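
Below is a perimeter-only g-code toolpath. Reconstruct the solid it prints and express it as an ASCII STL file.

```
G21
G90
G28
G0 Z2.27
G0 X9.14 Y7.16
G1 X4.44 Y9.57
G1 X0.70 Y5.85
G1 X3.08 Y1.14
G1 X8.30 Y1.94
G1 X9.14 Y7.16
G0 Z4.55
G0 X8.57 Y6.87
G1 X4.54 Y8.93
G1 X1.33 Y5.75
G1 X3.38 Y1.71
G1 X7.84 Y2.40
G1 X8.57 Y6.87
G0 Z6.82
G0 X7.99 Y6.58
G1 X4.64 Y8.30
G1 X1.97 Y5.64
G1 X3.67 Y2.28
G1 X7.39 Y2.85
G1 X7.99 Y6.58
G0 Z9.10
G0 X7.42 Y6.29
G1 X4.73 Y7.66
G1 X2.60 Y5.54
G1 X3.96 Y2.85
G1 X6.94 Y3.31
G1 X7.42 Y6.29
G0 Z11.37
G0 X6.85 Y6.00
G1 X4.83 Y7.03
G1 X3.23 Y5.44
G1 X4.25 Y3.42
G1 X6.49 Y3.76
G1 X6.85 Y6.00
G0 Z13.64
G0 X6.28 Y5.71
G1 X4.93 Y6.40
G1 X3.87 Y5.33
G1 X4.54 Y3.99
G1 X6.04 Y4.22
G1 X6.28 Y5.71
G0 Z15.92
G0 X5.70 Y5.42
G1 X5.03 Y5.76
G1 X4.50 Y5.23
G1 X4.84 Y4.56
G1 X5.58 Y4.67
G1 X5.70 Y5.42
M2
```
solid part
  facet normal 0.0000 0.0000 -1.0000
    outer loop
      vertex 0.07 5.95 0.00
      vertex 4.34 10.20 0.00
      vertex 9.71 7.45 0.00
    endloop
  endfacet
  facet normal 0.0000 0.0000 -1.0000
    outer loop
      vertex 2.79 0.57 0.00
      vertex 0.07 5.95 0.00
      vertex 9.71 7.45 0.00
    endloop
  endfacet
  facet normal 0.0000 0.0000 -1.0000
    outer loop
      vertex 8.75 1.49 0.00
      vertex 2.79 0.57 0.00
      vertex 9.71 7.45 0.00
    endloop
  endfacet
  facet normal 0.4444 0.8678 0.2226
    outer loop
      vertex 9.71 7.45 0.00
      vertex 4.34 10.20 0.00
      vertex 5.13 5.13 18.19
    endloop
  endfacet
  facet normal -0.6878 0.6910 0.2225
    outer loop
      vertex 4.34 10.20 0.00
      vertex 0.07 5.95 0.00
      vertex 5.13 5.13 18.19
    endloop
  endfacet
  facet normal -0.8701 -0.4399 0.2222
    outer loop
      vertex 0.07 5.95 0.00
      vertex 2.79 0.57 0.00
      vertex 5.13 5.13 18.19
    endloop
  endfacet
  facet normal 0.1487 -0.9635 0.2224
    outer loop
      vertex 2.79 0.57 0.00
      vertex 8.75 1.49 0.00
      vertex 5.13 5.13 18.19
    endloop
  endfacet
  facet normal 0.9625 -0.1550 0.2226
    outer loop
      vertex 8.75 1.49 0.00
      vertex 9.71 7.45 0.00
      vertex 5.13 5.13 18.19
    endloop
  endfacet
endsolid part

The G0 Z moves step by Δz≈2.27 mm. The G1 loops shrink linearly with z, so the solid tapers from its base footprint up to z≈18.2. Closing with a flat bottom cap and the tapered top and triangulating gives 8 facets — a regular 5-sided pyramid, base circumscribed radius ≈ 5.13 mm, apex at z ≈ 18.2 mm.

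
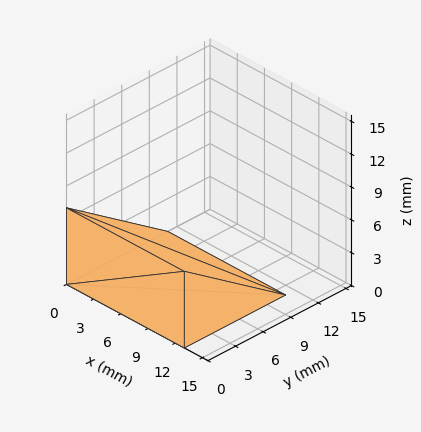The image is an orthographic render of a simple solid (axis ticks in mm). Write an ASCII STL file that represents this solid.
Reading the render: the shape is a wedge (ramp): 13 × 11 mm base, rising to 7 mm along the y=0 edge and sloping linearly to z=0 at y=11 (dimensions read to the nearest mm from the axis ticks). For the STL, each face is triangulated and given an outward normal.

solid part
  facet normal 0.0000 0.0000 -1.0000
    outer loop
      vertex 13.000 11.000 0.000
      vertex 13.000 0.000 0.000
      vertex 0.000 0.000 0.000
    endloop
  endfacet
  facet normal 0.0000 0.0000 -1.0000
    outer loop
      vertex 0.000 11.000 0.000
      vertex 13.000 11.000 0.000
      vertex 0.000 0.000 0.000
    endloop
  endfacet
  facet normal 0.0000 -1.0000 0.0000
    outer loop
      vertex 0.000 0.000 0.000
      vertex 13.000 0.000 0.000
      vertex 13.000 0.000 7.000
    endloop
  endfacet
  facet normal 0.0000 -1.0000 0.0000
    outer loop
      vertex 0.000 0.000 0.000
      vertex 13.000 0.000 7.000
      vertex 0.000 0.000 7.000
    endloop
  endfacet
  facet normal 0.0000 0.5369 0.8437
    outer loop
      vertex 0.000 0.000 7.000
      vertex 13.000 0.000 7.000
      vertex 13.000 11.000 0.000
    endloop
  endfacet
  facet normal 0.0000 0.5369 0.8437
    outer loop
      vertex 0.000 0.000 7.000
      vertex 13.000 11.000 0.000
      vertex 0.000 11.000 0.000
    endloop
  endfacet
  facet normal -1.0000 0.0000 0.0000
    outer loop
      vertex 0.000 0.000 7.000
      vertex 0.000 11.000 0.000
      vertex 0.000 0.000 0.000
    endloop
  endfacet
  facet normal 1.0000 0.0000 0.0000
    outer loop
      vertex 13.000 0.000 0.000
      vertex 13.000 11.000 0.000
      vertex 13.000 0.000 7.000
    endloop
  endfacet
endsolid part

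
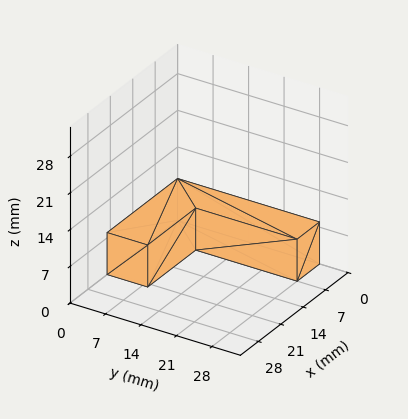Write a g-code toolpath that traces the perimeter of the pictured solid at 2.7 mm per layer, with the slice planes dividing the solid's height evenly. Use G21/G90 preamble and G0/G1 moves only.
Reading the render: the shape is an L-shaped prism: outer 22 × 28 mm, arm thicknesses ≈ 8 mm (horizontal) and 7 mm (vertical), extruded 8 mm in z (dimensions read to the nearest mm from the axis ticks). For the g-code, the solid's height is divided into equal slices at the stated Δz and each level perimeter traced with G1 moves after a G0 lift.

; perimeter-only toolpath
G21 ; units = mm
G90 ; absolute positioning
G28 ; home
; layer 1
G0 Z2.7
G0 X0.0 Y0.0
G1 X22.0 Y0.0
G1 X22.0 Y8.0
G1 X7.0 Y8.0
G1 X7.0 Y28.0
G1 X0.0 Y28.0
G1 X0.0 Y0.0
; layer 2
G0 Z5.3
G0 X0.0 Y0.0
G1 X22.0 Y0.0
G1 X22.0 Y8.0
G1 X7.0 Y8.0
G1 X7.0 Y28.0
G1 X0.0 Y28.0
G1 X0.0 Y0.0
; layer 3
G0 Z8.0
G0 X0.0 Y0.0
G1 X22.0 Y0.0
G1 X22.0 Y8.0
G1 X7.0 Y8.0
G1 X7.0 Y28.0
G1 X0.0 Y28.0
G1 X0.0 Y0.0
M2 ; end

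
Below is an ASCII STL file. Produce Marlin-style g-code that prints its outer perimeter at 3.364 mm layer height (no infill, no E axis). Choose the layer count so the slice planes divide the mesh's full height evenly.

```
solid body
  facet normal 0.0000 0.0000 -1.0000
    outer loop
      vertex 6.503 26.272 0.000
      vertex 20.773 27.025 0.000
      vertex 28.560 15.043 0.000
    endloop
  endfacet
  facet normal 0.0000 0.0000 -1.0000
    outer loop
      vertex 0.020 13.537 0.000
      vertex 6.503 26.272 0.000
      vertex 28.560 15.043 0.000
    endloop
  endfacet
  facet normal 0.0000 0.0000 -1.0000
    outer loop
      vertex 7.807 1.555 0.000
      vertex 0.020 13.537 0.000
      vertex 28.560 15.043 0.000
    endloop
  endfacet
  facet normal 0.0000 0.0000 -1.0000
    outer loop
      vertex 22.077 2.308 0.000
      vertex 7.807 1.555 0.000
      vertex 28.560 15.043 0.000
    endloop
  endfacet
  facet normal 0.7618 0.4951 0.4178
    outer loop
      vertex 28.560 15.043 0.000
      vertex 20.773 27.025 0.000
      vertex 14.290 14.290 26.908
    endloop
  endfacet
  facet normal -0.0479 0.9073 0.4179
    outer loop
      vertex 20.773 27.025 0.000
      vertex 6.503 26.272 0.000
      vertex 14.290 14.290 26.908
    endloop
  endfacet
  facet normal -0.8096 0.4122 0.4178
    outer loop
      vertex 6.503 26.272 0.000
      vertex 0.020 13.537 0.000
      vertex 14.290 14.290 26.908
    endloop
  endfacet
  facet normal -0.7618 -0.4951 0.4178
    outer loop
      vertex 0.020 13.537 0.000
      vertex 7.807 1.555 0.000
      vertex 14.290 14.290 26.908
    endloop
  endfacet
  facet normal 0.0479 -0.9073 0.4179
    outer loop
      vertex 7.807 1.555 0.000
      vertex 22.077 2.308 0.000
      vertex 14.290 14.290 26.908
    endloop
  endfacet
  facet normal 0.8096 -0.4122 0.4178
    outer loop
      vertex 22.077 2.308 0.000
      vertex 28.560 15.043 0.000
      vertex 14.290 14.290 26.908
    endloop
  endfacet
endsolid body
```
; perimeter-only toolpath
G21 ; units = mm
G90 ; absolute positioning
G28 ; home
; layer 1
G0 Z3.364
G0 X26.776 Y14.949
G1 X19.963 Y25.433
G1 X7.476 Y24.774
G1 X1.804 Y13.631
G1 X8.617 Y3.147
G1 X21.104 Y3.806
G1 X26.776 Y14.949
; layer 2
G0 Z6.727
G0 X24.992 Y14.855
G1 X19.152 Y23.841
G1 X8.450 Y23.276
G1 X3.587 Y13.725
G1 X9.428 Y4.739
G1 X20.130 Y5.303
G1 X24.992 Y14.855
; layer 3
G0 Z10.091
G0 X23.209 Y14.761
G1 X18.342 Y22.249
G1 X9.423 Y21.779
G1 X5.371 Y13.819
G1 X10.238 Y6.331
G1 X19.157 Y6.801
G1 X23.209 Y14.761
; layer 4
G0 Z13.454
G0 X21.425 Y14.666
G1 X17.532 Y20.657
G1 X10.396 Y20.281
G1 X7.155 Y13.913
G1 X11.049 Y7.922
G1 X18.184 Y8.299
G1 X21.425 Y14.666
; layer 5
G0 Z16.818
G0 X19.641 Y14.572
G1 X16.721 Y19.066
G1 X11.370 Y18.783
G1 X8.939 Y14.008
G1 X11.859 Y9.514
G1 X17.210 Y9.797
G1 X19.641 Y14.572
; layer 6
G0 Z20.181
G0 X17.857 Y14.478
G1 X15.911 Y17.474
G1 X12.343 Y17.285
G1 X10.723 Y14.102
G1 X12.669 Y11.106
G1 X16.237 Y11.294
G1 X17.857 Y14.478
; layer 7
G0 Z23.544
G0 X16.074 Y14.384
G1 X15.100 Y15.882
G1 X13.317 Y15.788
G1 X12.506 Y14.196
G1 X13.480 Y12.698
G1 X15.263 Y12.792
G1 X16.074 Y14.384
M2 ; end

The solid is a regular 6-sided pyramid, base circumscribed radius ≈ 14.3 mm, apex at z ≈ 26.9 mm. Slicing at Δz = 3.364 mm — 8 equal slices spanning the solid's height, so layer i sits at z = i·h/8 — gives 7 non-empty perimeters. Each is a 6-segment closed polygon; G0 lifts to the layer z and rapids to the start vertex, then G1 traces the edges. The cross-section shrinks linearly with z (the slice at the apex is degenerate and omitted).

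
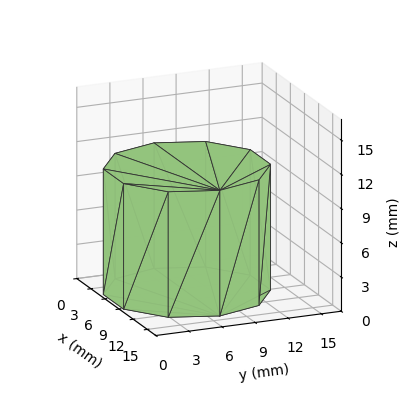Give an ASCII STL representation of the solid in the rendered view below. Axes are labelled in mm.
Reading the render: the shape is a regular 10-sided prism (a cylinder approximated with 10 flat sides), circumscribed radius ≈ 7 mm, height ≈ 11 mm (dimensions read to the nearest mm from the axis ticks). For the STL, each face is triangulated and given an outward normal.

solid part
  facet normal 0.0000 0.0000 -1.0000
    outer loop
      vertex 9.16 13.66 0.00
      vertex 12.66 11.11 0.00
      vertex 14.00 7.00 0.00
    endloop
  endfacet
  facet normal 0.0000 0.0000 -1.0000
    outer loop
      vertex 4.84 13.66 0.00
      vertex 9.16 13.66 0.00
      vertex 14.00 7.00 0.00
    endloop
  endfacet
  facet normal 0.0000 0.0000 -1.0000
    outer loop
      vertex 1.34 11.11 0.00
      vertex 4.84 13.66 0.00
      vertex 14.00 7.00 0.00
    endloop
  endfacet
  facet normal 0.0000 0.0000 -1.0000
    outer loop
      vertex 0.00 7.00 0.00
      vertex 1.34 11.11 0.00
      vertex 14.00 7.00 0.00
    endloop
  endfacet
  facet normal 0.0000 0.0000 -1.0000
    outer loop
      vertex 1.34 2.89 0.00
      vertex 0.00 7.00 0.00
      vertex 14.00 7.00 0.00
    endloop
  endfacet
  facet normal 0.0000 0.0000 -1.0000
    outer loop
      vertex 4.84 0.34 0.00
      vertex 1.34 2.89 0.00
      vertex 14.00 7.00 0.00
    endloop
  endfacet
  facet normal 0.0000 0.0000 -1.0000
    outer loop
      vertex 9.16 0.34 0.00
      vertex 4.84 0.34 0.00
      vertex 14.00 7.00 0.00
    endloop
  endfacet
  facet normal 0.0000 0.0000 -1.0000
    outer loop
      vertex 12.66 2.89 0.00
      vertex 9.16 0.34 0.00
      vertex 14.00 7.00 0.00
    endloop
  endfacet
  facet normal 0.0000 0.0000 1.0000
    outer loop
      vertex 14.00 7.00 11.00
      vertex 12.66 11.11 11.00
      vertex 9.16 13.66 11.00
    endloop
  endfacet
  facet normal 0.0000 0.0000 1.0000
    outer loop
      vertex 14.00 7.00 11.00
      vertex 9.16 13.66 11.00
      vertex 4.84 13.66 11.00
    endloop
  endfacet
  facet normal 0.0000 0.0000 1.0000
    outer loop
      vertex 14.00 7.00 11.00
      vertex 4.84 13.66 11.00
      vertex 1.34 11.11 11.00
    endloop
  endfacet
  facet normal 0.0000 0.0000 1.0000
    outer loop
      vertex 14.00 7.00 11.00
      vertex 1.34 11.11 11.00
      vertex 0.00 7.00 11.00
    endloop
  endfacet
  facet normal 0.0000 0.0000 1.0000
    outer loop
      vertex 14.00 7.00 11.00
      vertex 0.00 7.00 11.00
      vertex 1.34 2.89 11.00
    endloop
  endfacet
  facet normal 0.0000 0.0000 1.0000
    outer loop
      vertex 14.00 7.00 11.00
      vertex 1.34 2.89 11.00
      vertex 4.84 0.34 11.00
    endloop
  endfacet
  facet normal 0.0000 0.0000 1.0000
    outer loop
      vertex 14.00 7.00 11.00
      vertex 4.84 0.34 11.00
      vertex 9.16 0.34 11.00
    endloop
  endfacet
  facet normal 0.0000 0.0000 1.0000
    outer loop
      vertex 14.00 7.00 11.00
      vertex 9.16 0.34 11.00
      vertex 12.66 2.89 11.00
    endloop
  endfacet
  facet normal 0.9507 0.3100 0.0000
    outer loop
      vertex 14.00 7.00 0.00
      vertex 12.66 11.11 0.00
      vertex 12.66 11.11 11.00
    endloop
  endfacet
  facet normal 0.9507 0.3100 0.0000
    outer loop
      vertex 14.00 7.00 0.00
      vertex 12.66 11.11 11.00
      vertex 14.00 7.00 11.00
    endloop
  endfacet
  facet normal 0.5889 0.8082 0.0000
    outer loop
      vertex 12.66 11.11 0.00
      vertex 9.16 13.66 0.00
      vertex 9.16 13.66 11.00
    endloop
  endfacet
  facet normal 0.5889 0.8082 0.0000
    outer loop
      vertex 12.66 11.11 0.00
      vertex 9.16 13.66 11.00
      vertex 12.66 11.11 11.00
    endloop
  endfacet
  facet normal 0.0000 1.0000 0.0000
    outer loop
      vertex 9.16 13.66 0.00
      vertex 4.84 13.66 0.00
      vertex 4.84 13.66 11.00
    endloop
  endfacet
  facet normal 0.0000 1.0000 0.0000
    outer loop
      vertex 9.16 13.66 0.00
      vertex 4.84 13.66 11.00
      vertex 9.16 13.66 11.00
    endloop
  endfacet
  facet normal -0.5889 0.8082 0.0000
    outer loop
      vertex 4.84 13.66 0.00
      vertex 1.34 11.11 0.00
      vertex 1.34 11.11 11.00
    endloop
  endfacet
  facet normal -0.5889 0.8082 0.0000
    outer loop
      vertex 4.84 13.66 0.00
      vertex 1.34 11.11 11.00
      vertex 4.84 13.66 11.00
    endloop
  endfacet
  facet normal -0.9507 0.3100 0.0000
    outer loop
      vertex 1.34 11.11 0.00
      vertex 0.00 7.00 0.00
      vertex 0.00 7.00 11.00
    endloop
  endfacet
  facet normal -0.9507 0.3100 0.0000
    outer loop
      vertex 1.34 11.11 0.00
      vertex 0.00 7.00 11.00
      vertex 1.34 11.11 11.00
    endloop
  endfacet
  facet normal -0.9507 -0.3100 0.0000
    outer loop
      vertex 0.00 7.00 0.00
      vertex 1.34 2.89 0.00
      vertex 1.34 2.89 11.00
    endloop
  endfacet
  facet normal -0.9507 -0.3100 0.0000
    outer loop
      vertex 0.00 7.00 0.00
      vertex 1.34 2.89 11.00
      vertex 0.00 7.00 11.00
    endloop
  endfacet
  facet normal -0.5889 -0.8082 0.0000
    outer loop
      vertex 1.34 2.89 0.00
      vertex 4.84 0.34 0.00
      vertex 4.84 0.34 11.00
    endloop
  endfacet
  facet normal -0.5889 -0.8082 0.0000
    outer loop
      vertex 1.34 2.89 0.00
      vertex 4.84 0.34 11.00
      vertex 1.34 2.89 11.00
    endloop
  endfacet
  facet normal 0.0000 -1.0000 0.0000
    outer loop
      vertex 4.84 0.34 0.00
      vertex 9.16 0.34 0.00
      vertex 9.16 0.34 11.00
    endloop
  endfacet
  facet normal 0.0000 -1.0000 0.0000
    outer loop
      vertex 4.84 0.34 0.00
      vertex 9.16 0.34 11.00
      vertex 4.84 0.34 11.00
    endloop
  endfacet
  facet normal 0.5889 -0.8082 0.0000
    outer loop
      vertex 9.16 0.34 0.00
      vertex 12.66 2.89 0.00
      vertex 12.66 2.89 11.00
    endloop
  endfacet
  facet normal 0.5889 -0.8082 0.0000
    outer loop
      vertex 9.16 0.34 0.00
      vertex 12.66 2.89 11.00
      vertex 9.16 0.34 11.00
    endloop
  endfacet
  facet normal 0.9507 -0.3100 0.0000
    outer loop
      vertex 12.66 2.89 0.00
      vertex 14.00 7.00 0.00
      vertex 14.00 7.00 11.00
    endloop
  endfacet
  facet normal 0.9507 -0.3100 0.0000
    outer loop
      vertex 12.66 2.89 0.00
      vertex 14.00 7.00 11.00
      vertex 12.66 2.89 11.00
    endloop
  endfacet
endsolid part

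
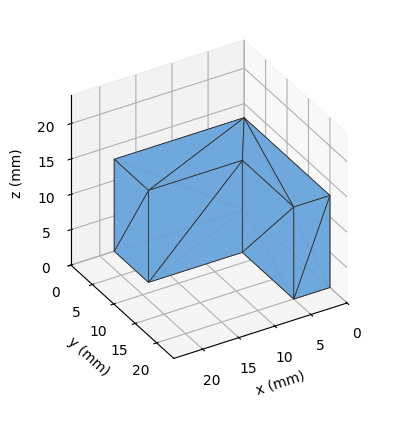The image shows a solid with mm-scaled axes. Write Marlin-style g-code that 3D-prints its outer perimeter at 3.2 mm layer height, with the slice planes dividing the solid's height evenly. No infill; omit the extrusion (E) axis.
Reading the render: the shape is an L-shaped prism: outer 18 × 20 mm, arm thicknesses ≈ 8 mm (horizontal) and 5 mm (vertical), extruded 13 mm in z (dimensions read to the nearest mm from the axis ticks). For the g-code, the solid's height is divided into equal slices at the stated Δz and each level perimeter traced with G1 moves after a G0 lift.

; perimeter-only toolpath
G21 ; units = mm
G90 ; absolute positioning
G28 ; home
; layer 1
G0 Z3.2
G0 X0.0 Y0.0
G1 X18.0 Y0.0
G1 X18.0 Y8.0
G1 X5.0 Y8.0
G1 X5.0 Y20.0
G1 X0.0 Y20.0
G1 X0.0 Y0.0
; layer 2
G0 Z6.5
G0 X0.0 Y0.0
G1 X18.0 Y0.0
G1 X18.0 Y8.0
G1 X5.0 Y8.0
G1 X5.0 Y20.0
G1 X0.0 Y20.0
G1 X0.0 Y0.0
; layer 3
G0 Z9.8
G0 X0.0 Y0.0
G1 X18.0 Y0.0
G1 X18.0 Y8.0
G1 X5.0 Y8.0
G1 X5.0 Y20.0
G1 X0.0 Y20.0
G1 X0.0 Y0.0
; layer 4
G0 Z13.0
G0 X0.0 Y0.0
G1 X18.0 Y0.0
G1 X18.0 Y8.0
G1 X5.0 Y8.0
G1 X5.0 Y20.0
G1 X0.0 Y20.0
G1 X0.0 Y0.0
M2 ; end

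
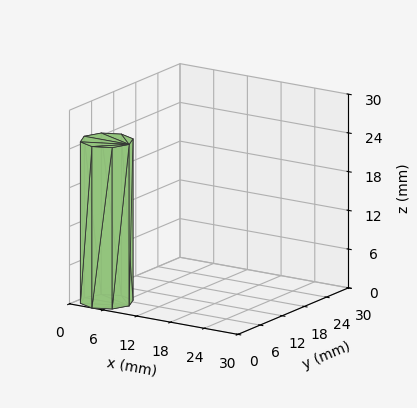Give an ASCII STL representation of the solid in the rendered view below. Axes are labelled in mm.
Reading the render: the shape is a regular 8-sided prism (a cylinder approximated with 8 flat sides), circumscribed radius ≈ 4 mm, height ≈ 25 mm (dimensions read to the nearest mm from the axis ticks). For the STL, each face is triangulated and given an outward normal.

solid part
  facet normal 0.0000 0.0000 -1.0000
    outer loop
      vertex 4.00 8.00 0.00
      vertex 6.83 6.83 0.00
      vertex 8.00 4.00 0.00
    endloop
  endfacet
  facet normal 0.0000 0.0000 -1.0000
    outer loop
      vertex 1.17 6.83 0.00
      vertex 4.00 8.00 0.00
      vertex 8.00 4.00 0.00
    endloop
  endfacet
  facet normal 0.0000 0.0000 -1.0000
    outer loop
      vertex 0.00 4.00 0.00
      vertex 1.17 6.83 0.00
      vertex 8.00 4.00 0.00
    endloop
  endfacet
  facet normal 0.0000 0.0000 -1.0000
    outer loop
      vertex 1.17 1.17 0.00
      vertex 0.00 4.00 0.00
      vertex 8.00 4.00 0.00
    endloop
  endfacet
  facet normal 0.0000 0.0000 -1.0000
    outer loop
      vertex 4.00 0.00 0.00
      vertex 1.17 1.17 0.00
      vertex 8.00 4.00 0.00
    endloop
  endfacet
  facet normal 0.0000 0.0000 -1.0000
    outer loop
      vertex 6.83 1.17 0.00
      vertex 4.00 0.00 0.00
      vertex 8.00 4.00 0.00
    endloop
  endfacet
  facet normal 0.0000 0.0000 1.0000
    outer loop
      vertex 8.00 4.00 25.00
      vertex 6.83 6.83 25.00
      vertex 4.00 8.00 25.00
    endloop
  endfacet
  facet normal 0.0000 0.0000 1.0000
    outer loop
      vertex 8.00 4.00 25.00
      vertex 4.00 8.00 25.00
      vertex 1.17 6.83 25.00
    endloop
  endfacet
  facet normal 0.0000 0.0000 1.0000
    outer loop
      vertex 8.00 4.00 25.00
      vertex 1.17 6.83 25.00
      vertex 0.00 4.00 25.00
    endloop
  endfacet
  facet normal 0.0000 0.0000 1.0000
    outer loop
      vertex 8.00 4.00 25.00
      vertex 0.00 4.00 25.00
      vertex 1.17 1.17 25.00
    endloop
  endfacet
  facet normal 0.0000 0.0000 1.0000
    outer loop
      vertex 8.00 4.00 25.00
      vertex 1.17 1.17 25.00
      vertex 4.00 0.00 25.00
    endloop
  endfacet
  facet normal 0.0000 0.0000 1.0000
    outer loop
      vertex 8.00 4.00 25.00
      vertex 4.00 0.00 25.00
      vertex 6.83 1.17 25.00
    endloop
  endfacet
  facet normal 0.9241 0.3821 0.0000
    outer loop
      vertex 8.00 4.00 0.00
      vertex 6.83 6.83 0.00
      vertex 6.83 6.83 25.00
    endloop
  endfacet
  facet normal 0.9241 0.3821 0.0000
    outer loop
      vertex 8.00 4.00 0.00
      vertex 6.83 6.83 25.00
      vertex 8.00 4.00 25.00
    endloop
  endfacet
  facet normal 0.3821 0.9241 0.0000
    outer loop
      vertex 6.83 6.83 0.00
      vertex 4.00 8.00 0.00
      vertex 4.00 8.00 25.00
    endloop
  endfacet
  facet normal 0.3821 0.9241 0.0000
    outer loop
      vertex 6.83 6.83 0.00
      vertex 4.00 8.00 25.00
      vertex 6.83 6.83 25.00
    endloop
  endfacet
  facet normal -0.3821 0.9241 0.0000
    outer loop
      vertex 4.00 8.00 0.00
      vertex 1.17 6.83 0.00
      vertex 1.17 6.83 25.00
    endloop
  endfacet
  facet normal -0.3821 0.9241 0.0000
    outer loop
      vertex 4.00 8.00 0.00
      vertex 1.17 6.83 25.00
      vertex 4.00 8.00 25.00
    endloop
  endfacet
  facet normal -0.9241 0.3821 0.0000
    outer loop
      vertex 1.17 6.83 0.00
      vertex 0.00 4.00 0.00
      vertex 0.00 4.00 25.00
    endloop
  endfacet
  facet normal -0.9241 0.3821 0.0000
    outer loop
      vertex 1.17 6.83 0.00
      vertex 0.00 4.00 25.00
      vertex 1.17 6.83 25.00
    endloop
  endfacet
  facet normal -0.9241 -0.3821 0.0000
    outer loop
      vertex 0.00 4.00 0.00
      vertex 1.17 1.17 0.00
      vertex 1.17 1.17 25.00
    endloop
  endfacet
  facet normal -0.9241 -0.3821 0.0000
    outer loop
      vertex 0.00 4.00 0.00
      vertex 1.17 1.17 25.00
      vertex 0.00 4.00 25.00
    endloop
  endfacet
  facet normal -0.3821 -0.9241 0.0000
    outer loop
      vertex 1.17 1.17 0.00
      vertex 4.00 0.00 0.00
      vertex 4.00 0.00 25.00
    endloop
  endfacet
  facet normal -0.3821 -0.9241 0.0000
    outer loop
      vertex 1.17 1.17 0.00
      vertex 4.00 0.00 25.00
      vertex 1.17 1.17 25.00
    endloop
  endfacet
  facet normal 0.3821 -0.9241 0.0000
    outer loop
      vertex 4.00 0.00 0.00
      vertex 6.83 1.17 0.00
      vertex 6.83 1.17 25.00
    endloop
  endfacet
  facet normal 0.3821 -0.9241 0.0000
    outer loop
      vertex 4.00 0.00 0.00
      vertex 6.83 1.17 25.00
      vertex 4.00 0.00 25.00
    endloop
  endfacet
  facet normal 0.9241 -0.3821 0.0000
    outer loop
      vertex 6.83 1.17 0.00
      vertex 8.00 4.00 0.00
      vertex 8.00 4.00 25.00
    endloop
  endfacet
  facet normal 0.9241 -0.3821 0.0000
    outer loop
      vertex 6.83 1.17 0.00
      vertex 8.00 4.00 25.00
      vertex 6.83 1.17 25.00
    endloop
  endfacet
endsolid part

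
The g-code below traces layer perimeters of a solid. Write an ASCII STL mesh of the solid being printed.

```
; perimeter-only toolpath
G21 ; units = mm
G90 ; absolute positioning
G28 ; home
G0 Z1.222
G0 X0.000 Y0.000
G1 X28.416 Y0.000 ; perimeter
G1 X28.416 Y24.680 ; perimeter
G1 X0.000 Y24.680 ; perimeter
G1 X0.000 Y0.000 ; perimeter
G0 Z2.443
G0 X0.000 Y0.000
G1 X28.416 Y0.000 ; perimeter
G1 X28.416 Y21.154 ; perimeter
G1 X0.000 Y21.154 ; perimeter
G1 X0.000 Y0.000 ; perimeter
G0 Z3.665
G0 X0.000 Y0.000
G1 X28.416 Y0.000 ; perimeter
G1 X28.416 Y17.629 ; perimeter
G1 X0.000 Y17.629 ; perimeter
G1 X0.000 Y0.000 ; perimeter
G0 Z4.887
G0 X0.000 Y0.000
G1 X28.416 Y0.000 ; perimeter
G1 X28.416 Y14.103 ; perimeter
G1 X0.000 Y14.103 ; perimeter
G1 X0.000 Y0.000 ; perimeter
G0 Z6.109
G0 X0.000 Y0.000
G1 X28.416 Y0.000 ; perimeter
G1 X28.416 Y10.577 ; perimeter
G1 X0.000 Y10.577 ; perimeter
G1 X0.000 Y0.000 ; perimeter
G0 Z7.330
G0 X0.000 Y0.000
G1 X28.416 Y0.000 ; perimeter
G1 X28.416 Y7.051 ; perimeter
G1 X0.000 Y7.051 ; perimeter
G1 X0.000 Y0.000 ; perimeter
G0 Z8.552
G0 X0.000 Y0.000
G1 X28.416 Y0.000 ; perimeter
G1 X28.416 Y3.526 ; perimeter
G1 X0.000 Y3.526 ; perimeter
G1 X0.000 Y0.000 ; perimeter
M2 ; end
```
solid part
  facet normal 0.0000 0.0000 -1.0000
    outer loop
      vertex 28.416 28.206 0.000
      vertex 28.416 0.000 0.000
      vertex 0.000 0.000 0.000
    endloop
  endfacet
  facet normal 0.0000 0.0000 -1.0000
    outer loop
      vertex 0.000 28.206 0.000
      vertex 28.416 28.206 0.000
      vertex 0.000 0.000 0.000
    endloop
  endfacet
  facet normal 0.0000 -1.0000 0.0000
    outer loop
      vertex 0.000 0.000 0.000
      vertex 28.416 0.000 0.000
      vertex 28.416 0.000 9.774
    endloop
  endfacet
  facet normal 0.0000 -1.0000 0.0000
    outer loop
      vertex 0.000 0.000 0.000
      vertex 28.416 0.000 9.774
      vertex 0.000 0.000 9.774
    endloop
  endfacet
  facet normal 0.0000 0.3274 0.9449
    outer loop
      vertex 0.000 0.000 9.774
      vertex 28.416 0.000 9.774
      vertex 28.416 28.206 0.000
    endloop
  endfacet
  facet normal 0.0000 0.3274 0.9449
    outer loop
      vertex 0.000 0.000 9.774
      vertex 28.416 28.206 0.000
      vertex 0.000 28.206 0.000
    endloop
  endfacet
  facet normal -1.0000 0.0000 0.0000
    outer loop
      vertex 0.000 0.000 9.774
      vertex 0.000 28.206 0.000
      vertex 0.000 0.000 0.000
    endloop
  endfacet
  facet normal 1.0000 0.0000 0.0000
    outer loop
      vertex 28.416 0.000 0.000
      vertex 28.416 28.206 0.000
      vertex 28.416 0.000 9.774
    endloop
  endfacet
endsolid part

The G0 Z moves step by Δz≈1.222 mm. The G1 loops shrink linearly with z, so the solid tapers from its base footprint up to z≈9.77. Closing with a flat bottom cap and the tapered top and triangulating gives 8 facets — a wedge (ramp): 28.4 × 28.2 mm base, rising to 9.77 mm along the y=0 edge and sloping linearly to z=0 at y=28.2.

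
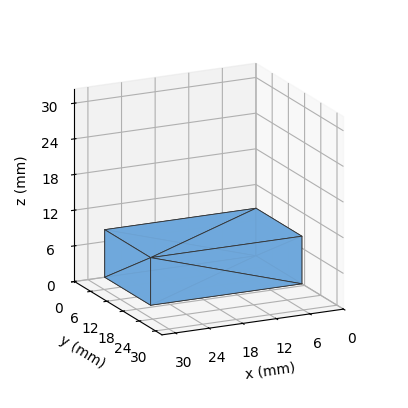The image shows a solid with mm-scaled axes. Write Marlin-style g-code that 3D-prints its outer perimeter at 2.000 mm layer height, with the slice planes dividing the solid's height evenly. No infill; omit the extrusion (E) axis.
Reading the render: the shape is a rectangular box, roughly 27 × 17 mm footprint and 8 mm tall (dimensions read to the nearest mm from the axis ticks). For the g-code, the solid's height is divided into equal slices at the stated Δz and each level perimeter traced with G1 moves after a G0 lift.

; perimeter-only toolpath
G21 ; units = mm
G90 ; absolute positioning
G28 ; home
; layer 1
G0 Z2.000
G0 X0.000 Y0.000
G1 X27.000 Y0.000
G1 X27.000 Y17.000
G1 X0.000 Y17.000
G1 X0.000 Y0.000
; layer 2
G0 Z4.000
G0 X0.000 Y0.000
G1 X27.000 Y0.000
G1 X27.000 Y17.000
G1 X0.000 Y17.000
G1 X0.000 Y0.000
; layer 3
G0 Z6.000
G0 X0.000 Y0.000
G1 X27.000 Y0.000
G1 X27.000 Y17.000
G1 X0.000 Y17.000
G1 X0.000 Y0.000
; layer 4
G0 Z8.000
G0 X0.000 Y0.000
G1 X27.000 Y0.000
G1 X27.000 Y17.000
G1 X0.000 Y17.000
G1 X0.000 Y0.000
M2 ; end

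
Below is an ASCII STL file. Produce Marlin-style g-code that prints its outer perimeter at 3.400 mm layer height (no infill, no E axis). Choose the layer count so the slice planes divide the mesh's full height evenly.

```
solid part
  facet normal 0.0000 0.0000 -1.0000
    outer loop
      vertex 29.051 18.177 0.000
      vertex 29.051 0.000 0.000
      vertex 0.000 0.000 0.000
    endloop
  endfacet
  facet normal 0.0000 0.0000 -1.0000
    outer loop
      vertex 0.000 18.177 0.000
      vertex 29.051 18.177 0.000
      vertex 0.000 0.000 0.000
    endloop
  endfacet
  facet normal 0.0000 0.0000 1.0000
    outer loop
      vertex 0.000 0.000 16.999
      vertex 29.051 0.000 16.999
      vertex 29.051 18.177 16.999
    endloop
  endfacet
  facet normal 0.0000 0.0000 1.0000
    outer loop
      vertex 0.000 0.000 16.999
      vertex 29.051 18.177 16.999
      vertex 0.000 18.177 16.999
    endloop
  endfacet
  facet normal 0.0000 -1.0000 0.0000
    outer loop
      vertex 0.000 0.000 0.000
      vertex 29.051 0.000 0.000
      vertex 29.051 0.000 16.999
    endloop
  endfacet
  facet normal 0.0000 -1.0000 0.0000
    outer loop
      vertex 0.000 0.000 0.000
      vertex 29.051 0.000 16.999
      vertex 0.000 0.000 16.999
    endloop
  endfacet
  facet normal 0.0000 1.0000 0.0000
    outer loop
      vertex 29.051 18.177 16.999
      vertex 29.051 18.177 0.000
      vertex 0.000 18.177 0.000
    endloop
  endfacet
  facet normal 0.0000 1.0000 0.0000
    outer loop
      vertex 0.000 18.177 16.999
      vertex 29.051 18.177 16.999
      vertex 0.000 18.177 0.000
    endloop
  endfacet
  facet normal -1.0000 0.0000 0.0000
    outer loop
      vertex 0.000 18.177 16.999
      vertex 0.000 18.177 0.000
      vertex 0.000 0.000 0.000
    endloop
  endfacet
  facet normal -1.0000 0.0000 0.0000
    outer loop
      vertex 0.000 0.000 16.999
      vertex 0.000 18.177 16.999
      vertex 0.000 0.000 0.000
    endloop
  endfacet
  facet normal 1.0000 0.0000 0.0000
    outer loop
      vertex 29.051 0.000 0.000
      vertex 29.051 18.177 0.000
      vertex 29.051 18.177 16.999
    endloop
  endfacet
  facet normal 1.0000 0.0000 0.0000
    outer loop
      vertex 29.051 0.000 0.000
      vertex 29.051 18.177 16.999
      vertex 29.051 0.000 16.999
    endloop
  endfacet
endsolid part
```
; perimeter-only toolpath
G21 ; units = mm
G90 ; absolute positioning
G28 ; home
; layer 1
G0 Z3.400
G0 X0.000 Y0.000
G1 X29.051 Y0.000
G1 X29.051 Y18.177
G1 X0.000 Y18.177
G1 X0.000 Y0.000
; layer 2
G0 Z6.800
G0 X0.000 Y0.000
G1 X29.051 Y0.000
G1 X29.051 Y18.177
G1 X0.000 Y18.177
G1 X0.000 Y0.000
; layer 3
G0 Z10.199
G0 X0.000 Y0.000
G1 X29.051 Y0.000
G1 X29.051 Y18.177
G1 X0.000 Y18.177
G1 X0.000 Y0.000
; layer 4
G0 Z13.599
G0 X0.000 Y0.000
G1 X29.051 Y0.000
G1 X29.051 Y18.177
G1 X0.000 Y18.177
G1 X0.000 Y0.000
; layer 5
G0 Z16.999
G0 X0.000 Y0.000
G1 X29.051 Y0.000
G1 X29.051 Y18.177
G1 X0.000 Y18.177
G1 X0.000 Y0.000
M2 ; end

The solid is a rectangular box, roughly 29.1 × 18.2 mm footprint and 17 mm tall. Slicing at Δz = 3.400 mm — 5 equal slices spanning the solid's height, so layer i sits at z = i·h/5 — gives 5 non-empty perimeters. Each is a 4-segment closed polygon; G0 lifts to the layer z and rapids to the start vertex, then G1 traces the edges.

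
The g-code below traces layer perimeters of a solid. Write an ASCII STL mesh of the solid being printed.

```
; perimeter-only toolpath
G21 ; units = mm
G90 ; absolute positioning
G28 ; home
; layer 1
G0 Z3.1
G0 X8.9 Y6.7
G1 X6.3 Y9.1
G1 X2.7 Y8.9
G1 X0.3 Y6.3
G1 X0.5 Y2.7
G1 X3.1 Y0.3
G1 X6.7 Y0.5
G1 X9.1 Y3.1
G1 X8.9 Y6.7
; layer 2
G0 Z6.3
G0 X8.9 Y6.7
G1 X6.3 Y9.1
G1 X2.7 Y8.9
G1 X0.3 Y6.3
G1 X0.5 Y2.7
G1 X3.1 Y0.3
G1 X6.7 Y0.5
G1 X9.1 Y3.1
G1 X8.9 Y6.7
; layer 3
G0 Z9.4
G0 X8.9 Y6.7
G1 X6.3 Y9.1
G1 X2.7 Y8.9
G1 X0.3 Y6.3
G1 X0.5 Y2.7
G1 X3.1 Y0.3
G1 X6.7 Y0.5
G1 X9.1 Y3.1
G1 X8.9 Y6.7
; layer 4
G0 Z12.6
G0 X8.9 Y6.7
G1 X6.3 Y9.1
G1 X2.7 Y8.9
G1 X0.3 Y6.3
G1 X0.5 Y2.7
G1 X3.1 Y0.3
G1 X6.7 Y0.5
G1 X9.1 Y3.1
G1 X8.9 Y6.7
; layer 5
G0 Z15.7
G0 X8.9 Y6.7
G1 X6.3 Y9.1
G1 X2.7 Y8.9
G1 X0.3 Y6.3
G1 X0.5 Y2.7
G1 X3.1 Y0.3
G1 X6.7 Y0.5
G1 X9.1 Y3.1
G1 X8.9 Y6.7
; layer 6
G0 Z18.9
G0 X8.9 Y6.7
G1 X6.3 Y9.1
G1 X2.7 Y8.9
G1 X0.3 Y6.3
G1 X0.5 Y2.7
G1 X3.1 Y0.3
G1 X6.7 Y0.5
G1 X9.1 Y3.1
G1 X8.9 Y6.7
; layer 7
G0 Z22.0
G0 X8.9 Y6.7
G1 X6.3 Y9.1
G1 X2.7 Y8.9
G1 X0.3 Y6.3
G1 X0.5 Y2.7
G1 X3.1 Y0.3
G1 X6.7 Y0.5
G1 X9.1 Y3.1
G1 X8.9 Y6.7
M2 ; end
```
solid part
  facet normal 0.0000 0.0000 -1.0000
    outer loop
      vertex 2.7 8.9 0.0
      vertex 6.3 9.1 0.0
      vertex 8.9 6.7 0.0
    endloop
  endfacet
  facet normal 0.0000 0.0000 -1.0000
    outer loop
      vertex 0.3 6.3 0.0
      vertex 2.7 8.9 0.0
      vertex 8.9 6.7 0.0
    endloop
  endfacet
  facet normal 0.0000 0.0000 -1.0000
    outer loop
      vertex 0.5 2.7 0.0
      vertex 0.3 6.3 0.0
      vertex 8.9 6.7 0.0
    endloop
  endfacet
  facet normal 0.0000 0.0000 -1.0000
    outer loop
      vertex 3.1 0.3 0.0
      vertex 0.5 2.7 0.0
      vertex 8.9 6.7 0.0
    endloop
  endfacet
  facet normal 0.0000 0.0000 -1.0000
    outer loop
      vertex 6.7 0.5 0.0
      vertex 3.1 0.3 0.0
      vertex 8.9 6.7 0.0
    endloop
  endfacet
  facet normal 0.0000 0.0000 -1.0000
    outer loop
      vertex 9.1 3.1 0.0
      vertex 6.7 0.5 0.0
      vertex 8.9 6.7 0.0
    endloop
  endfacet
  facet normal 0.0000 0.0000 1.0000
    outer loop
      vertex 8.9 6.7 22.0
      vertex 6.3 9.1 22.0
      vertex 2.7 8.9 22.0
    endloop
  endfacet
  facet normal 0.0000 0.0000 1.0000
    outer loop
      vertex 8.9 6.7 22.0
      vertex 2.7 8.9 22.0
      vertex 0.3 6.3 22.0
    endloop
  endfacet
  facet normal 0.0000 0.0000 1.0000
    outer loop
      vertex 8.9 6.7 22.0
      vertex 0.3 6.3 22.0
      vertex 0.5 2.7 22.0
    endloop
  endfacet
  facet normal 0.0000 0.0000 1.0000
    outer loop
      vertex 8.9 6.7 22.0
      vertex 0.5 2.7 22.0
      vertex 3.1 0.3 22.0
    endloop
  endfacet
  facet normal 0.0000 0.0000 1.0000
    outer loop
      vertex 8.9 6.7 22.0
      vertex 3.1 0.3 22.0
      vertex 6.7 0.5 22.0
    endloop
  endfacet
  facet normal 0.0000 0.0000 1.0000
    outer loop
      vertex 8.9 6.7 22.0
      vertex 6.7 0.5 22.0
      vertex 9.1 3.1 22.0
    endloop
  endfacet
  facet normal 0.6783 0.7348 0.0000
    outer loop
      vertex 8.9 6.7 0.0
      vertex 6.3 9.1 0.0
      vertex 6.3 9.1 22.0
    endloop
  endfacet
  facet normal 0.6783 0.7348 0.0000
    outer loop
      vertex 8.9 6.7 0.0
      vertex 6.3 9.1 22.0
      vertex 8.9 6.7 22.0
    endloop
  endfacet
  facet normal -0.0555 0.9985 0.0000
    outer loop
      vertex 6.3 9.1 0.0
      vertex 2.7 8.9 0.0
      vertex 2.7 8.9 22.0
    endloop
  endfacet
  facet normal -0.0555 0.9985 0.0000
    outer loop
      vertex 6.3 9.1 0.0
      vertex 2.7 8.9 22.0
      vertex 6.3 9.1 22.0
    endloop
  endfacet
  facet normal -0.7348 0.6783 0.0000
    outer loop
      vertex 2.7 8.9 0.0
      vertex 0.3 6.3 0.0
      vertex 0.3 6.3 22.0
    endloop
  endfacet
  facet normal -0.7348 0.6783 0.0000
    outer loop
      vertex 2.7 8.9 0.0
      vertex 0.3 6.3 22.0
      vertex 2.7 8.9 22.0
    endloop
  endfacet
  facet normal -0.9985 -0.0555 0.0000
    outer loop
      vertex 0.3 6.3 0.0
      vertex 0.5 2.7 0.0
      vertex 0.5 2.7 22.0
    endloop
  endfacet
  facet normal -0.9985 -0.0555 0.0000
    outer loop
      vertex 0.3 6.3 0.0
      vertex 0.5 2.7 22.0
      vertex 0.3 6.3 22.0
    endloop
  endfacet
  facet normal -0.6783 -0.7348 0.0000
    outer loop
      vertex 0.5 2.7 0.0
      vertex 3.1 0.3 0.0
      vertex 3.1 0.3 22.0
    endloop
  endfacet
  facet normal -0.6783 -0.7348 0.0000
    outer loop
      vertex 0.5 2.7 0.0
      vertex 3.1 0.3 22.0
      vertex 0.5 2.7 22.0
    endloop
  endfacet
  facet normal 0.0555 -0.9985 0.0000
    outer loop
      vertex 3.1 0.3 0.0
      vertex 6.7 0.5 0.0
      vertex 6.7 0.5 22.0
    endloop
  endfacet
  facet normal 0.0555 -0.9985 0.0000
    outer loop
      vertex 3.1 0.3 0.0
      vertex 6.7 0.5 22.0
      vertex 3.1 0.3 22.0
    endloop
  endfacet
  facet normal 0.7348 -0.6783 0.0000
    outer loop
      vertex 6.7 0.5 0.0
      vertex 9.1 3.1 0.0
      vertex 9.1 3.1 22.0
    endloop
  endfacet
  facet normal 0.7348 -0.6783 0.0000
    outer loop
      vertex 6.7 0.5 0.0
      vertex 9.1 3.1 22.0
      vertex 6.7 0.5 22.0
    endloop
  endfacet
  facet normal 0.9985 0.0555 0.0000
    outer loop
      vertex 9.1 3.1 0.0
      vertex 8.9 6.7 0.0
      vertex 8.9 6.7 22.0
    endloop
  endfacet
  facet normal 0.9985 0.0555 0.0000
    outer loop
      vertex 9.1 3.1 0.0
      vertex 8.9 6.7 22.0
      vertex 9.1 3.1 22.0
    endloop
  endfacet
endsolid part

The G0 Z moves step by Δz≈3.1 mm. Every layer's G1 loop is the same polygon, so the solid is a straight extrusion of it from z=0 to z≈22. Closing with flat bottom and top caps and triangulating gives 28 facets — a regular 8-sided prism (a cylinder approximated with 8 flat sides), circumscribed radius ≈ 4.7 mm, height ≈ 22 mm.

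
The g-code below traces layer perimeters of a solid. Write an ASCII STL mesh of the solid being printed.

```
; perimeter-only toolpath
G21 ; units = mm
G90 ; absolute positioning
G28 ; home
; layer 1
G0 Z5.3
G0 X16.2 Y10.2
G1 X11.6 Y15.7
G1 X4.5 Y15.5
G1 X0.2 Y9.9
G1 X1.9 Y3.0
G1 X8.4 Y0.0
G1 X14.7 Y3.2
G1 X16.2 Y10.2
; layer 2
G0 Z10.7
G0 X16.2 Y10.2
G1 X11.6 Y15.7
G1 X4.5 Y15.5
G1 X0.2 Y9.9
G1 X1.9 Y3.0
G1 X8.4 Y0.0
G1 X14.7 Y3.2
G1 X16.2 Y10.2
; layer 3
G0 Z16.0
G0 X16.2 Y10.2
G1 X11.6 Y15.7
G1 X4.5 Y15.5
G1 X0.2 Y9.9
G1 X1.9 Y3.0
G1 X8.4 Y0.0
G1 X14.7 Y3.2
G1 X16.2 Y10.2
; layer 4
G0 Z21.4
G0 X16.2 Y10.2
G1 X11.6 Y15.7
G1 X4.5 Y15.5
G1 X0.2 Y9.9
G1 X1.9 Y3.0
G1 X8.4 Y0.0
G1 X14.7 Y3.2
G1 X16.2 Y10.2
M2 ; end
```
solid part
  facet normal 0.0000 0.0000 -1.0000
    outer loop
      vertex 4.5 15.5 0.0
      vertex 11.6 15.7 0.0
      vertex 16.2 10.2 0.0
    endloop
  endfacet
  facet normal 0.0000 0.0000 -1.0000
    outer loop
      vertex 0.2 9.9 0.0
      vertex 4.5 15.5 0.0
      vertex 16.2 10.2 0.0
    endloop
  endfacet
  facet normal 0.0000 0.0000 -1.0000
    outer loop
      vertex 1.9 3.0 0.0
      vertex 0.2 9.9 0.0
      vertex 16.2 10.2 0.0
    endloop
  endfacet
  facet normal 0.0000 0.0000 -1.0000
    outer loop
      vertex 8.4 0.0 0.0
      vertex 1.9 3.0 0.0
      vertex 16.2 10.2 0.0
    endloop
  endfacet
  facet normal 0.0000 0.0000 -1.0000
    outer loop
      vertex 14.7 3.2 0.0
      vertex 8.4 0.0 0.0
      vertex 16.2 10.2 0.0
    endloop
  endfacet
  facet normal 0.0000 0.0000 1.0000
    outer loop
      vertex 16.2 10.2 21.4
      vertex 11.6 15.7 21.4
      vertex 4.5 15.5 21.4
    endloop
  endfacet
  facet normal 0.0000 0.0000 1.0000
    outer loop
      vertex 16.2 10.2 21.4
      vertex 4.5 15.5 21.4
      vertex 0.2 9.9 21.4
    endloop
  endfacet
  facet normal 0.0000 0.0000 1.0000
    outer loop
      vertex 16.2 10.2 21.4
      vertex 0.2 9.9 21.4
      vertex 1.9 3.0 21.4
    endloop
  endfacet
  facet normal 0.0000 0.0000 1.0000
    outer loop
      vertex 16.2 10.2 21.4
      vertex 1.9 3.0 21.4
      vertex 8.4 0.0 21.4
    endloop
  endfacet
  facet normal 0.0000 0.0000 1.0000
    outer loop
      vertex 16.2 10.2 21.4
      vertex 8.4 0.0 21.4
      vertex 14.7 3.2 21.4
    endloop
  endfacet
  facet normal 0.7671 0.6416 0.0000
    outer loop
      vertex 16.2 10.2 0.0
      vertex 11.6 15.7 0.0
      vertex 11.6 15.7 21.4
    endloop
  endfacet
  facet normal 0.7671 0.6416 0.0000
    outer loop
      vertex 16.2 10.2 0.0
      vertex 11.6 15.7 21.4
      vertex 16.2 10.2 21.4
    endloop
  endfacet
  facet normal -0.0282 0.9996 0.0000
    outer loop
      vertex 11.6 15.7 0.0
      vertex 4.5 15.5 0.0
      vertex 4.5 15.5 21.4
    endloop
  endfacet
  facet normal -0.0282 0.9996 0.0000
    outer loop
      vertex 11.6 15.7 0.0
      vertex 4.5 15.5 21.4
      vertex 11.6 15.7 21.4
    endloop
  endfacet
  facet normal -0.7932 0.6090 0.0000
    outer loop
      vertex 4.5 15.5 0.0
      vertex 0.2 9.9 0.0
      vertex 0.2 9.9 21.4
    endloop
  endfacet
  facet normal -0.7932 0.6090 0.0000
    outer loop
      vertex 4.5 15.5 0.0
      vertex 0.2 9.9 21.4
      vertex 4.5 15.5 21.4
    endloop
  endfacet
  facet normal -0.9710 -0.2392 0.0000
    outer loop
      vertex 0.2 9.9 0.0
      vertex 1.9 3.0 0.0
      vertex 1.9 3.0 21.4
    endloop
  endfacet
  facet normal -0.9710 -0.2392 0.0000
    outer loop
      vertex 0.2 9.9 0.0
      vertex 1.9 3.0 21.4
      vertex 0.2 9.9 21.4
    endloop
  endfacet
  facet normal -0.4191 -0.9080 0.0000
    outer loop
      vertex 1.9 3.0 0.0
      vertex 8.4 0.0 0.0
      vertex 8.4 0.0 21.4
    endloop
  endfacet
  facet normal -0.4191 -0.9080 0.0000
    outer loop
      vertex 1.9 3.0 0.0
      vertex 8.4 0.0 21.4
      vertex 1.9 3.0 21.4
    endloop
  endfacet
  facet normal 0.4529 -0.8916 0.0000
    outer loop
      vertex 8.4 0.0 0.0
      vertex 14.7 3.2 0.0
      vertex 14.7 3.2 21.4
    endloop
  endfacet
  facet normal 0.4529 -0.8916 0.0000
    outer loop
      vertex 8.4 0.0 0.0
      vertex 14.7 3.2 21.4
      vertex 8.4 0.0 21.4
    endloop
  endfacet
  facet normal 0.9778 -0.2095 0.0000
    outer loop
      vertex 14.7 3.2 0.0
      vertex 16.2 10.2 0.0
      vertex 16.2 10.2 21.4
    endloop
  endfacet
  facet normal 0.9778 -0.2095 0.0000
    outer loop
      vertex 14.7 3.2 0.0
      vertex 16.2 10.2 21.4
      vertex 14.7 3.2 21.4
    endloop
  endfacet
endsolid part

The G0 Z moves step by Δz≈5.3 mm. Every layer's G1 loop is the same polygon, so the solid is a straight extrusion of it from z=0 to z≈21.4. Closing with flat bottom and top caps and triangulating gives 24 facets — a regular 7-sided prism (a cylinder approximated with 7 flat sides), circumscribed radius ≈ 8.2 mm, height ≈ 21.4 mm.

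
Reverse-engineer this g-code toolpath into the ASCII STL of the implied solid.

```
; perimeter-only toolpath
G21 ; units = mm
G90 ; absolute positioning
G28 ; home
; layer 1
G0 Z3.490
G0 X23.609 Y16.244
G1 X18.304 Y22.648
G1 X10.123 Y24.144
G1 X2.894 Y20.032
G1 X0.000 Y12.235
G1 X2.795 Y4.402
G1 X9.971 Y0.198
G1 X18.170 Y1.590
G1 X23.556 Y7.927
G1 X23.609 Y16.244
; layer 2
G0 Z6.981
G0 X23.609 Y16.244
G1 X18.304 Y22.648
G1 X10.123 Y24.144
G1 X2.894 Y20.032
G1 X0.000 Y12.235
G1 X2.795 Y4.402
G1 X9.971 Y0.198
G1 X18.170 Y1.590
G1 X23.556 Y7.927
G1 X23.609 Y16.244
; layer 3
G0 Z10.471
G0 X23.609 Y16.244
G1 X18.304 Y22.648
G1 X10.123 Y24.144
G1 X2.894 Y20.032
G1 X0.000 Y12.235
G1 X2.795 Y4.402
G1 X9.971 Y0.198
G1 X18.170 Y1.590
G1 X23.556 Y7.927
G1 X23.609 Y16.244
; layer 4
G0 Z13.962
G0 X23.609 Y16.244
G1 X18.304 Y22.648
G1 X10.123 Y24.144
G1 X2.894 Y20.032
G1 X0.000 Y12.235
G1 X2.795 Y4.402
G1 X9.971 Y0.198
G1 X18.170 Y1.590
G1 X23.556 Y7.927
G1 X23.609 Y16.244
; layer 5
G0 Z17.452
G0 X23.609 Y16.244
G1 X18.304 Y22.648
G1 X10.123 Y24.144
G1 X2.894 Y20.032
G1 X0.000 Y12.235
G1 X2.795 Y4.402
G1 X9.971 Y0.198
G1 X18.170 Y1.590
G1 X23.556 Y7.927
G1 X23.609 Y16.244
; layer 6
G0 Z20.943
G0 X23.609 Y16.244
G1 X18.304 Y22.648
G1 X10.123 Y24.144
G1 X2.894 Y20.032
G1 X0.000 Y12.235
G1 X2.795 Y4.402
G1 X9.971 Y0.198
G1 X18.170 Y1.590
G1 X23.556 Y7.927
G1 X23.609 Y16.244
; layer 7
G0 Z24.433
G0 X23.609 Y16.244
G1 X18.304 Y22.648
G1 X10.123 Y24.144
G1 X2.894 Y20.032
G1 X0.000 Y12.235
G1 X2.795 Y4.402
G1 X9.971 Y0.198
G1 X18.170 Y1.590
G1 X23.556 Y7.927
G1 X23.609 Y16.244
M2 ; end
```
solid part
  facet normal 0.0000 0.0000 -1.0000
    outer loop
      vertex 10.123 24.144 0.000
      vertex 18.304 22.648 0.000
      vertex 23.609 16.244 0.000
    endloop
  endfacet
  facet normal 0.0000 0.0000 -1.0000
    outer loop
      vertex 2.894 20.032 0.000
      vertex 10.123 24.144 0.000
      vertex 23.609 16.244 0.000
    endloop
  endfacet
  facet normal 0.0000 0.0000 -1.0000
    outer loop
      vertex 0.000 12.235 0.000
      vertex 2.894 20.032 0.000
      vertex 23.609 16.244 0.000
    endloop
  endfacet
  facet normal 0.0000 0.0000 -1.0000
    outer loop
      vertex 2.795 4.402 0.000
      vertex 0.000 12.235 0.000
      vertex 23.609 16.244 0.000
    endloop
  endfacet
  facet normal 0.0000 0.0000 -1.0000
    outer loop
      vertex 9.971 0.198 0.000
      vertex 2.795 4.402 0.000
      vertex 23.609 16.244 0.000
    endloop
  endfacet
  facet normal 0.0000 0.0000 -1.0000
    outer loop
      vertex 18.170 1.590 0.000
      vertex 9.971 0.198 0.000
      vertex 23.609 16.244 0.000
    endloop
  endfacet
  facet normal 0.0000 0.0000 -1.0000
    outer loop
      vertex 23.556 7.927 0.000
      vertex 18.170 1.590 0.000
      vertex 23.609 16.244 0.000
    endloop
  endfacet
  facet normal 0.0000 0.0000 1.0000
    outer loop
      vertex 23.609 16.244 24.433
      vertex 18.304 22.648 24.433
      vertex 10.123 24.144 24.433
    endloop
  endfacet
  facet normal 0.0000 0.0000 1.0000
    outer loop
      vertex 23.609 16.244 24.433
      vertex 10.123 24.144 24.433
      vertex 2.894 20.032 24.433
    endloop
  endfacet
  facet normal 0.0000 0.0000 1.0000
    outer loop
      vertex 23.609 16.244 24.433
      vertex 2.894 20.032 24.433
      vertex 0.000 12.235 24.433
    endloop
  endfacet
  facet normal 0.0000 0.0000 1.0000
    outer loop
      vertex 23.609 16.244 24.433
      vertex 0.000 12.235 24.433
      vertex 2.795 4.402 24.433
    endloop
  endfacet
  facet normal 0.0000 0.0000 1.0000
    outer loop
      vertex 23.609 16.244 24.433
      vertex 2.795 4.402 24.433
      vertex 9.971 0.198 24.433
    endloop
  endfacet
  facet normal 0.0000 0.0000 1.0000
    outer loop
      vertex 23.609 16.244 24.433
      vertex 9.971 0.198 24.433
      vertex 18.170 1.590 24.433
    endloop
  endfacet
  facet normal 0.0000 0.0000 1.0000
    outer loop
      vertex 23.609 16.244 24.433
      vertex 18.170 1.590 24.433
      vertex 23.556 7.927 24.433
    endloop
  endfacet
  facet normal 0.7701 0.6379 0.0000
    outer loop
      vertex 23.609 16.244 0.000
      vertex 18.304 22.648 0.000
      vertex 18.304 22.648 24.433
    endloop
  endfacet
  facet normal 0.7701 0.6379 0.0000
    outer loop
      vertex 23.609 16.244 0.000
      vertex 18.304 22.648 24.433
      vertex 23.609 16.244 24.433
    endloop
  endfacet
  facet normal 0.1799 0.9837 0.0000
    outer loop
      vertex 18.304 22.648 0.000
      vertex 10.123 24.144 0.000
      vertex 10.123 24.144 24.433
    endloop
  endfacet
  facet normal 0.1799 0.9837 0.0000
    outer loop
      vertex 18.304 22.648 0.000
      vertex 10.123 24.144 24.433
      vertex 18.304 22.648 24.433
    endloop
  endfacet
  facet normal -0.4944 0.8692 0.0000
    outer loop
      vertex 10.123 24.144 0.000
      vertex 2.894 20.032 0.000
      vertex 2.894 20.032 24.433
    endloop
  endfacet
  facet normal -0.4944 0.8692 0.0000
    outer loop
      vertex 10.123 24.144 0.000
      vertex 2.894 20.032 24.433
      vertex 10.123 24.144 24.433
    endloop
  endfacet
  facet normal -0.9375 0.3480 0.0000
    outer loop
      vertex 2.894 20.032 0.000
      vertex 0.000 12.235 0.000
      vertex 0.000 12.235 24.433
    endloop
  endfacet
  facet normal -0.9375 0.3480 0.0000
    outer loop
      vertex 2.894 20.032 0.000
      vertex 0.000 12.235 24.433
      vertex 2.894 20.032 24.433
    endloop
  endfacet
  facet normal -0.9418 -0.3361 0.0000
    outer loop
      vertex 0.000 12.235 0.000
      vertex 2.795 4.402 0.000
      vertex 2.795 4.402 24.433
    endloop
  endfacet
  facet normal -0.9418 -0.3361 0.0000
    outer loop
      vertex 0.000 12.235 0.000
      vertex 2.795 4.402 24.433
      vertex 0.000 12.235 24.433
    endloop
  endfacet
  facet normal -0.5055 -0.8628 0.0000
    outer loop
      vertex 2.795 4.402 0.000
      vertex 9.971 0.198 0.000
      vertex 9.971 0.198 24.433
    endloop
  endfacet
  facet normal -0.5055 -0.8628 0.0000
    outer loop
      vertex 2.795 4.402 0.000
      vertex 9.971 0.198 24.433
      vertex 2.795 4.402 24.433
    endloop
  endfacet
  facet normal 0.1674 -0.9859 0.0000
    outer loop
      vertex 9.971 0.198 0.000
      vertex 18.170 1.590 0.000
      vertex 18.170 1.590 24.433
    endloop
  endfacet
  facet normal 0.1674 -0.9859 0.0000
    outer loop
      vertex 9.971 0.198 0.000
      vertex 18.170 1.590 24.433
      vertex 9.971 0.198 24.433
    endloop
  endfacet
  facet normal 0.7620 -0.6476 0.0000
    outer loop
      vertex 18.170 1.590 0.000
      vertex 23.556 7.927 0.000
      vertex 23.556 7.927 24.433
    endloop
  endfacet
  facet normal 0.7620 -0.6476 0.0000
    outer loop
      vertex 18.170 1.590 0.000
      vertex 23.556 7.927 24.433
      vertex 18.170 1.590 24.433
    endloop
  endfacet
  facet normal 1.0000 -0.0064 0.0000
    outer loop
      vertex 23.556 7.927 0.000
      vertex 23.609 16.244 0.000
      vertex 23.609 16.244 24.433
    endloop
  endfacet
  facet normal 1.0000 -0.0064 0.0000
    outer loop
      vertex 23.556 7.927 0.000
      vertex 23.609 16.244 24.433
      vertex 23.556 7.927 24.433
    endloop
  endfacet
endsolid part

The G0 Z moves step by Δz≈3.490 mm. Every layer's G1 loop is the same polygon, so the solid is a straight extrusion of it from z=0 to z≈24.4. Closing with flat bottom and top caps and triangulating gives 32 facets — a regular 9-sided prism (a cylinder approximated with 9 flat sides), circumscribed radius ≈ 12.2 mm, height ≈ 24.4 mm.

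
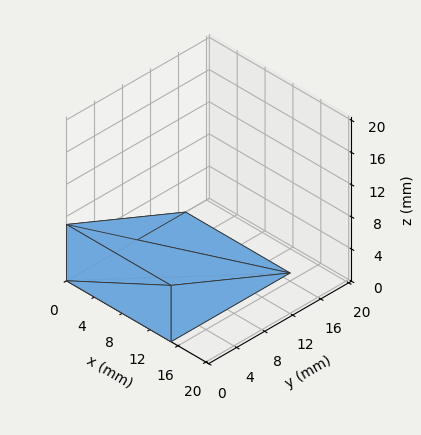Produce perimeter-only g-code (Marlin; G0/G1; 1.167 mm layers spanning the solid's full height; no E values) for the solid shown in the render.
Reading the render: the shape is a wedge (ramp): 15 × 17 mm base, rising to 7 mm along the y=0 edge and sloping linearly to z=0 at y=17 (dimensions read to the nearest mm from the axis ticks). For the g-code, the solid's height is divided into equal slices at the stated Δz and each level perimeter traced with G1 moves after a G0 lift.

; perimeter-only toolpath
G21 ; units = mm
G90 ; absolute positioning
G28 ; home
; layer 1
G0 Z1.167
G0 X0.000 Y0.000
G1 X15.000 Y0.000
G1 X15.000 Y14.167
G1 X0.000 Y14.167
G1 X0.000 Y0.000
; layer 2
G0 Z2.333
G0 X0.000 Y0.000
G1 X15.000 Y0.000
G1 X15.000 Y11.333
G1 X0.000 Y11.333
G1 X0.000 Y0.000
; layer 3
G0 Z3.500
G0 X0.000 Y0.000
G1 X15.000 Y0.000
G1 X15.000 Y8.500
G1 X0.000 Y8.500
G1 X0.000 Y0.000
; layer 4
G0 Z4.667
G0 X0.000 Y0.000
G1 X15.000 Y0.000
G1 X15.000 Y5.667
G1 X0.000 Y5.667
G1 X0.000 Y0.000
; layer 5
G0 Z5.833
G0 X0.000 Y0.000
G1 X15.000 Y0.000
G1 X15.000 Y2.833
G1 X0.000 Y2.833
G1 X0.000 Y0.000
M2 ; end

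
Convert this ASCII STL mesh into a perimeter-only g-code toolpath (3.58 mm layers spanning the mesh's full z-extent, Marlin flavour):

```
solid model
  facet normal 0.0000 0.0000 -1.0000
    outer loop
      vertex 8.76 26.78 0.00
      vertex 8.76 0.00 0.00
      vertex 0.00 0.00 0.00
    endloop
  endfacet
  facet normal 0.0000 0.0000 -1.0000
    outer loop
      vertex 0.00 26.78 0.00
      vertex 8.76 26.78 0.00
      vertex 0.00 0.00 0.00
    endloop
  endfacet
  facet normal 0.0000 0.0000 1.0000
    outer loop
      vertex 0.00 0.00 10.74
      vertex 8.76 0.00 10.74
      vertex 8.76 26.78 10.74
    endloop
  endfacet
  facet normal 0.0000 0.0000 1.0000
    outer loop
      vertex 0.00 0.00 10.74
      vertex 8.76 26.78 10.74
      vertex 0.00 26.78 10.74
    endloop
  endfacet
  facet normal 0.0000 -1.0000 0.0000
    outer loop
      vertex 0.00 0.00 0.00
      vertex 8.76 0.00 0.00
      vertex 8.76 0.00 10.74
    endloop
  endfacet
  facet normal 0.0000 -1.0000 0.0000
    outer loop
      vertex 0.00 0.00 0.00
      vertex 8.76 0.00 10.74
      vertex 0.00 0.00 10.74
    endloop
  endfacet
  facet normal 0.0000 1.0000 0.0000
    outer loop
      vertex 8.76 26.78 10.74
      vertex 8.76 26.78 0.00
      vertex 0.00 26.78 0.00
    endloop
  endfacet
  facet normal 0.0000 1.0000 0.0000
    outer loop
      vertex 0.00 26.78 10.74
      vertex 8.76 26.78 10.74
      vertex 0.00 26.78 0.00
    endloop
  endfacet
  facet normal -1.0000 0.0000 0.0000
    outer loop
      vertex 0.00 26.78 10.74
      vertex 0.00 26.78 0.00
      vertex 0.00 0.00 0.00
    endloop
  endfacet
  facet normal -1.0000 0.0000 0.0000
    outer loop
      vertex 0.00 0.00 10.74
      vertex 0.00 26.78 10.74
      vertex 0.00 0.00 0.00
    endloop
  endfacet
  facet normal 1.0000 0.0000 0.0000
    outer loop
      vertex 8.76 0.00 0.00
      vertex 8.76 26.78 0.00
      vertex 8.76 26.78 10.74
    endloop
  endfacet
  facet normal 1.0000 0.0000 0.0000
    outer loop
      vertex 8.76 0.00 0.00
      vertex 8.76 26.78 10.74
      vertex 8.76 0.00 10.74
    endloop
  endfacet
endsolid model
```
; perimeter-only toolpath
G21 ; units = mm
G90 ; absolute positioning
G28 ; home
; layer 1
G0 Z3.58
G0 X0.00 Y0.00
G1 X8.76 Y0.00
G1 X8.76 Y26.78
G1 X0.00 Y26.78
G1 X0.00 Y0.00
; layer 2
G0 Z7.16
G0 X0.00 Y0.00
G1 X8.76 Y0.00
G1 X8.76 Y26.78
G1 X0.00 Y26.78
G1 X0.00 Y0.00
; layer 3
G0 Z10.74
G0 X0.00 Y0.00
G1 X8.76 Y0.00
G1 X8.76 Y26.78
G1 X0.00 Y26.78
G1 X0.00 Y0.00
M2 ; end

The solid is a rectangular box, roughly 8.76 × 26.8 mm footprint and 10.7 mm tall. Slicing at Δz = 3.58 mm — 3 equal slices spanning the solid's height, so layer i sits at z = i·h/3 — gives 3 non-empty perimeters. Each is a 4-segment closed polygon; G0 lifts to the layer z and rapids to the start vertex, then G1 traces the edges.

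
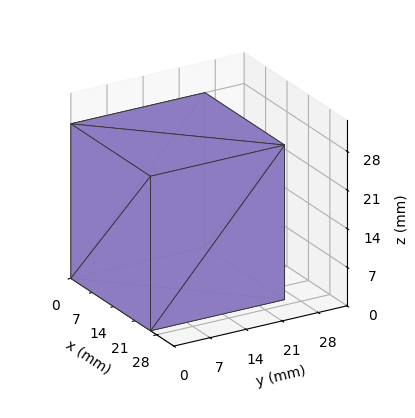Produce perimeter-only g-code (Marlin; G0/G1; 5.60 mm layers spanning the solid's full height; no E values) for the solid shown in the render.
Reading the render: the shape is a rectangular box, roughly 26 × 26 mm footprint and 28 mm tall (dimensions read to the nearest mm from the axis ticks). For the g-code, the solid's height is divided into equal slices at the stated Δz and each level perimeter traced with G1 moves after a G0 lift.

; perimeter-only toolpath
G21 ; units = mm
G90 ; absolute positioning
G28 ; home
; layer 1
G0 Z5.60
G0 X0.00 Y0.00
G1 X26.00 Y0.00
G1 X26.00 Y26.00
G1 X0.00 Y26.00
G1 X0.00 Y0.00
; layer 2
G0 Z11.20
G0 X0.00 Y0.00
G1 X26.00 Y0.00
G1 X26.00 Y26.00
G1 X0.00 Y26.00
G1 X0.00 Y0.00
; layer 3
G0 Z16.80
G0 X0.00 Y0.00
G1 X26.00 Y0.00
G1 X26.00 Y26.00
G1 X0.00 Y26.00
G1 X0.00 Y0.00
; layer 4
G0 Z22.40
G0 X0.00 Y0.00
G1 X26.00 Y0.00
G1 X26.00 Y26.00
G1 X0.00 Y26.00
G1 X0.00 Y0.00
; layer 5
G0 Z28.00
G0 X0.00 Y0.00
G1 X26.00 Y0.00
G1 X26.00 Y26.00
G1 X0.00 Y26.00
G1 X0.00 Y0.00
M2 ; end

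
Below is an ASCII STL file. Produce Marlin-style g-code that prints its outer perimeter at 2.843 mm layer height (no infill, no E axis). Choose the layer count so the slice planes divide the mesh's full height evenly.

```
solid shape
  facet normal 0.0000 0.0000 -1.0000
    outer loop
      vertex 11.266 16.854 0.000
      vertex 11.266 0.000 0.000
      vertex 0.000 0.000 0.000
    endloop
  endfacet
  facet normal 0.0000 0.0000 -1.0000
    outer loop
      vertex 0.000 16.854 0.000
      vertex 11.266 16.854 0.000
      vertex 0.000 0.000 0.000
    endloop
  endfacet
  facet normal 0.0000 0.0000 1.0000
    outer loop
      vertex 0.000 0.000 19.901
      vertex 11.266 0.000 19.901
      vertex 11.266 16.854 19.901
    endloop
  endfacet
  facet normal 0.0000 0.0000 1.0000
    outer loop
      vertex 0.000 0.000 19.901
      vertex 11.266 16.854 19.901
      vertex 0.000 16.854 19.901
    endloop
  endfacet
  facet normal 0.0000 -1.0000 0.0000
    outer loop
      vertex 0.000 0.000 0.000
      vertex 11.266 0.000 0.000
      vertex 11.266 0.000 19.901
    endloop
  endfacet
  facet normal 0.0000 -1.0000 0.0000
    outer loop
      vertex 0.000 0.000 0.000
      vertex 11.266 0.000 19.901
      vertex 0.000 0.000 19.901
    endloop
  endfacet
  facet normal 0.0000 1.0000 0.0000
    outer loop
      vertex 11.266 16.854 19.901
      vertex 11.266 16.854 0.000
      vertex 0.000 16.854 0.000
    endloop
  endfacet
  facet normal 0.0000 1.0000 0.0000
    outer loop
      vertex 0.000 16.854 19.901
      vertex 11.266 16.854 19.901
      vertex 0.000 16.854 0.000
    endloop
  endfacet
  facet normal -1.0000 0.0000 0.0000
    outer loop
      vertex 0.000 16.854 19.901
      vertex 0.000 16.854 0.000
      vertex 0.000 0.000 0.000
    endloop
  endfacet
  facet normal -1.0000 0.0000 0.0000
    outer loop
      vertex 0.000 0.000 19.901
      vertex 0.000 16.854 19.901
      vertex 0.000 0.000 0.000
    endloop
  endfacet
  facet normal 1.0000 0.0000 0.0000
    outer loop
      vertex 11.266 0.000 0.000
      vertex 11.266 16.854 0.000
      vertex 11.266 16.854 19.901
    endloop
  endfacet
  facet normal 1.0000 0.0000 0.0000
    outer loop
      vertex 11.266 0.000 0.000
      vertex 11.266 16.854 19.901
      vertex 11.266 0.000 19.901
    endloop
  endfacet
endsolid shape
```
; perimeter-only toolpath
G21 ; units = mm
G90 ; absolute positioning
G28 ; home
; layer 1
G0 Z2.843
G0 X0.000 Y0.000
G1 X11.266 Y0.000
G1 X11.266 Y16.854
G1 X0.000 Y16.854
G1 X0.000 Y0.000
; layer 2
G0 Z5.686
G0 X0.000 Y0.000
G1 X11.266 Y0.000
G1 X11.266 Y16.854
G1 X0.000 Y16.854
G1 X0.000 Y0.000
; layer 3
G0 Z8.529
G0 X0.000 Y0.000
G1 X11.266 Y0.000
G1 X11.266 Y16.854
G1 X0.000 Y16.854
G1 X0.000 Y0.000
; layer 4
G0 Z11.372
G0 X0.000 Y0.000
G1 X11.266 Y0.000
G1 X11.266 Y16.854
G1 X0.000 Y16.854
G1 X0.000 Y0.000
; layer 5
G0 Z14.215
G0 X0.000 Y0.000
G1 X11.266 Y0.000
G1 X11.266 Y16.854
G1 X0.000 Y16.854
G1 X0.000 Y0.000
; layer 6
G0 Z17.058
G0 X0.000 Y0.000
G1 X11.266 Y0.000
G1 X11.266 Y16.854
G1 X0.000 Y16.854
G1 X0.000 Y0.000
; layer 7
G0 Z19.901
G0 X0.000 Y0.000
G1 X11.266 Y0.000
G1 X11.266 Y16.854
G1 X0.000 Y16.854
G1 X0.000 Y0.000
M2 ; end

The solid is a rectangular box, roughly 11.3 × 16.9 mm footprint and 19.9 mm tall. Slicing at Δz = 2.843 mm — 7 equal slices spanning the solid's height, so layer i sits at z = i·h/7 — gives 7 non-empty perimeters. Each is a 4-segment closed polygon; G0 lifts to the layer z and rapids to the start vertex, then G1 traces the edges.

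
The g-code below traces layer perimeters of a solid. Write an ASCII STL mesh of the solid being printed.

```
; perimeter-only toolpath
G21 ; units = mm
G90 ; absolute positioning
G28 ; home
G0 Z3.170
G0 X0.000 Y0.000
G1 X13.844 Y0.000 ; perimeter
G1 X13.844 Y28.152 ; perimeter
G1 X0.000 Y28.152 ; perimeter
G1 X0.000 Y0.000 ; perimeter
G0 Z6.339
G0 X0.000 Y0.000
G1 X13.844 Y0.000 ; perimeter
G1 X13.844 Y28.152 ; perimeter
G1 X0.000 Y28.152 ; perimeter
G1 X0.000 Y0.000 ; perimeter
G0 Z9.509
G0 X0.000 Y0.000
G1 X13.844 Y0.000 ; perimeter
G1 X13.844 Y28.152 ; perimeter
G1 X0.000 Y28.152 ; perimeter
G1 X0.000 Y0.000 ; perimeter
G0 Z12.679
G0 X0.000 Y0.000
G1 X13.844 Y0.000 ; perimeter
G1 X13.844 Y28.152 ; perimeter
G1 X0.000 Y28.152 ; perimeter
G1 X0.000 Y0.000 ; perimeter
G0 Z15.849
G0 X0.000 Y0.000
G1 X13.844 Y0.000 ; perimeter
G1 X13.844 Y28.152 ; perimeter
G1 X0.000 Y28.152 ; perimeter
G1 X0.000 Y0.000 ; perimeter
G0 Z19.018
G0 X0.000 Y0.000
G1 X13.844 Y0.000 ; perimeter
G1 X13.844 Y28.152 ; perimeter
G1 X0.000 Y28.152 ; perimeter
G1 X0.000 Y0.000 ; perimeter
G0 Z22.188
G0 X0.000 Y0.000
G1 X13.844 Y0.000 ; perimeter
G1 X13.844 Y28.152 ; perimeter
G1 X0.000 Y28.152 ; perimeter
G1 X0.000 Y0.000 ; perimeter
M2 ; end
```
solid part
  facet normal 0.0000 0.0000 -1.0000
    outer loop
      vertex 13.844 28.152 0.000
      vertex 13.844 0.000 0.000
      vertex 0.000 0.000 0.000
    endloop
  endfacet
  facet normal 0.0000 0.0000 -1.0000
    outer loop
      vertex 0.000 28.152 0.000
      vertex 13.844 28.152 0.000
      vertex 0.000 0.000 0.000
    endloop
  endfacet
  facet normal 0.0000 0.0000 1.0000
    outer loop
      vertex 0.000 0.000 22.188
      vertex 13.844 0.000 22.188
      vertex 13.844 28.152 22.188
    endloop
  endfacet
  facet normal 0.0000 0.0000 1.0000
    outer loop
      vertex 0.000 0.000 22.188
      vertex 13.844 28.152 22.188
      vertex 0.000 28.152 22.188
    endloop
  endfacet
  facet normal 0.0000 -1.0000 0.0000
    outer loop
      vertex 0.000 0.000 0.000
      vertex 13.844 0.000 0.000
      vertex 13.844 0.000 22.188
    endloop
  endfacet
  facet normal 0.0000 -1.0000 0.0000
    outer loop
      vertex 0.000 0.000 0.000
      vertex 13.844 0.000 22.188
      vertex 0.000 0.000 22.188
    endloop
  endfacet
  facet normal 0.0000 1.0000 0.0000
    outer loop
      vertex 13.844 28.152 22.188
      vertex 13.844 28.152 0.000
      vertex 0.000 28.152 0.000
    endloop
  endfacet
  facet normal 0.0000 1.0000 0.0000
    outer loop
      vertex 0.000 28.152 22.188
      vertex 13.844 28.152 22.188
      vertex 0.000 28.152 0.000
    endloop
  endfacet
  facet normal -1.0000 0.0000 0.0000
    outer loop
      vertex 0.000 28.152 22.188
      vertex 0.000 28.152 0.000
      vertex 0.000 0.000 0.000
    endloop
  endfacet
  facet normal -1.0000 0.0000 0.0000
    outer loop
      vertex 0.000 0.000 22.188
      vertex 0.000 28.152 22.188
      vertex 0.000 0.000 0.000
    endloop
  endfacet
  facet normal 1.0000 0.0000 0.0000
    outer loop
      vertex 13.844 0.000 0.000
      vertex 13.844 28.152 0.000
      vertex 13.844 28.152 22.188
    endloop
  endfacet
  facet normal 1.0000 0.0000 0.0000
    outer loop
      vertex 13.844 0.000 0.000
      vertex 13.844 28.152 22.188
      vertex 13.844 0.000 22.188
    endloop
  endfacet
endsolid part

The G0 Z moves step by Δz≈3.170 mm. Every layer's G1 loop is the same polygon, so the solid is a straight extrusion of it from z=0 to z≈22.2. Closing with flat bottom and top caps and triangulating gives 12 facets — a rectangular box, roughly 13.8 × 28.2 mm footprint and 22.2 mm tall.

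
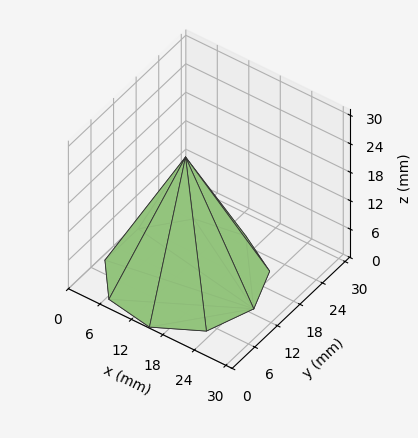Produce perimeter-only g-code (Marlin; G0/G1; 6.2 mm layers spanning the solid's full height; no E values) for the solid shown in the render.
Reading the render: the shape is a regular 9-sided pyramid, base circumscribed radius ≈ 13 mm, apex at z ≈ 25 mm (dimensions read to the nearest mm from the axis ticks). For the g-code, the solid's height is divided into equal slices at the stated Δz and each level perimeter traced with G1 moves after a G0 lift.

; perimeter-only toolpath
G21 ; units = mm
G90 ; absolute positioning
G28 ; home
; layer 1
G0 Z6.2
G0 X22.8 Y13.0
G1 X20.5 Y19.3
G1 X14.7 Y22.6
G1 X8.1 Y21.5
G1 X3.9 Y16.3
G1 X3.9 Y9.7
G1 X8.1 Y4.5
G1 X14.7 Y3.4
G1 X20.5 Y6.7
G1 X22.8 Y13.0
; layer 2
G0 Z12.5
G0 X19.5 Y13.0
G1 X18.0 Y17.2
G1 X14.2 Y19.4
G1 X9.8 Y18.6
G1 X6.9 Y15.2
G1 X6.9 Y10.8
G1 X9.8 Y7.3
G1 X14.2 Y6.6
G1 X18.0 Y8.8
G1 X19.5 Y13.0
; layer 3
G0 Z18.8
G0 X16.2 Y13.0
G1 X15.5 Y15.1
G1 X13.6 Y16.2
G1 X11.4 Y15.8
G1 X9.9 Y14.1
G1 X9.9 Y11.9
G1 X11.4 Y10.2
G1 X13.6 Y9.8
G1 X15.5 Y10.9
G1 X16.2 Y13.0
M2 ; end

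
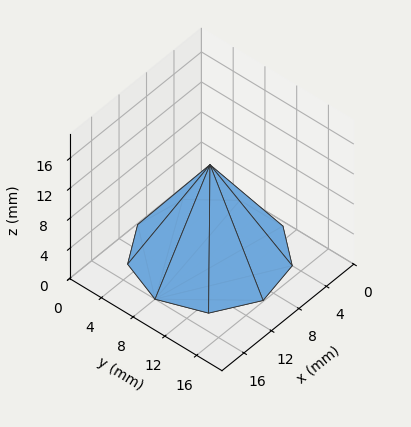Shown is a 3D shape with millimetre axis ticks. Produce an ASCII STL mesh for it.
Reading the render: the shape is a regular 9-sided pyramid, base circumscribed radius ≈ 8 mm, apex at z ≈ 12 mm (dimensions read to the nearest mm from the axis ticks). For the STL, each face is triangulated and given an outward normal.

solid part
  facet normal 0.0000 0.0000 -1.0000
    outer loop
      vertex 9.4 15.9 0.0
      vertex 14.1 13.1 0.0
      vertex 16.0 8.0 0.0
    endloop
  endfacet
  facet normal 0.0000 0.0000 -1.0000
    outer loop
      vertex 4.0 14.9 0.0
      vertex 9.4 15.9 0.0
      vertex 16.0 8.0 0.0
    endloop
  endfacet
  facet normal 0.0000 0.0000 -1.0000
    outer loop
      vertex 0.5 10.7 0.0
      vertex 4.0 14.9 0.0
      vertex 16.0 8.0 0.0
    endloop
  endfacet
  facet normal 0.0000 0.0000 -1.0000
    outer loop
      vertex 0.5 5.3 0.0
      vertex 0.5 10.7 0.0
      vertex 16.0 8.0 0.0
    endloop
  endfacet
  facet normal 0.0000 0.0000 -1.0000
    outer loop
      vertex 4.0 1.1 0.0
      vertex 0.5 5.3 0.0
      vertex 16.0 8.0 0.0
    endloop
  endfacet
  facet normal 0.0000 0.0000 -1.0000
    outer loop
      vertex 9.4 0.1 0.0
      vertex 4.0 1.1 0.0
      vertex 16.0 8.0 0.0
    endloop
  endfacet
  facet normal 0.0000 0.0000 -1.0000
    outer loop
      vertex 14.1 2.9 0.0
      vertex 9.4 0.1 0.0
      vertex 16.0 8.0 0.0
    endloop
  endfacet
  facet normal 0.7947 0.2961 0.5298
    outer loop
      vertex 16.0 8.0 0.0
      vertex 14.1 13.1 0.0
      vertex 8.0 8.0 12.0
    endloop
  endfacet
  facet normal 0.4340 0.7284 0.5302
    outer loop
      vertex 14.1 13.1 0.0
      vertex 9.4 15.9 0.0
      vertex 8.0 8.0 12.0
    endloop
  endfacet
  facet normal -0.1543 0.8334 0.5307
    outer loop
      vertex 9.4 15.9 0.0
      vertex 4.0 14.9 0.0
      vertex 8.0 8.0 12.0
    endloop
  endfacet
  facet normal -0.6517 0.5431 0.5295
    outer loop
      vertex 4.0 14.9 0.0
      vertex 0.5 10.7 0.0
      vertex 8.0 8.0 12.0
    endloop
  endfacet
  facet normal -0.8480 0.0000 0.5300
    outer loop
      vertex 0.5 10.7 0.0
      vertex 0.5 5.3 0.0
      vertex 8.0 8.0 12.0
    endloop
  endfacet
  facet normal -0.6517 -0.5431 0.5295
    outer loop
      vertex 0.5 5.3 0.0
      vertex 4.0 1.1 0.0
      vertex 8.0 8.0 12.0
    endloop
  endfacet
  facet normal -0.1543 -0.8334 0.5307
    outer loop
      vertex 4.0 1.1 0.0
      vertex 9.4 0.1 0.0
      vertex 8.0 8.0 12.0
    endloop
  endfacet
  facet normal 0.4340 -0.7284 0.5302
    outer loop
      vertex 9.4 0.1 0.0
      vertex 14.1 2.9 0.0
      vertex 8.0 8.0 12.0
    endloop
  endfacet
  facet normal 0.7947 -0.2961 0.5298
    outer loop
      vertex 14.1 2.9 0.0
      vertex 16.0 8.0 0.0
      vertex 8.0 8.0 12.0
    endloop
  endfacet
endsolid part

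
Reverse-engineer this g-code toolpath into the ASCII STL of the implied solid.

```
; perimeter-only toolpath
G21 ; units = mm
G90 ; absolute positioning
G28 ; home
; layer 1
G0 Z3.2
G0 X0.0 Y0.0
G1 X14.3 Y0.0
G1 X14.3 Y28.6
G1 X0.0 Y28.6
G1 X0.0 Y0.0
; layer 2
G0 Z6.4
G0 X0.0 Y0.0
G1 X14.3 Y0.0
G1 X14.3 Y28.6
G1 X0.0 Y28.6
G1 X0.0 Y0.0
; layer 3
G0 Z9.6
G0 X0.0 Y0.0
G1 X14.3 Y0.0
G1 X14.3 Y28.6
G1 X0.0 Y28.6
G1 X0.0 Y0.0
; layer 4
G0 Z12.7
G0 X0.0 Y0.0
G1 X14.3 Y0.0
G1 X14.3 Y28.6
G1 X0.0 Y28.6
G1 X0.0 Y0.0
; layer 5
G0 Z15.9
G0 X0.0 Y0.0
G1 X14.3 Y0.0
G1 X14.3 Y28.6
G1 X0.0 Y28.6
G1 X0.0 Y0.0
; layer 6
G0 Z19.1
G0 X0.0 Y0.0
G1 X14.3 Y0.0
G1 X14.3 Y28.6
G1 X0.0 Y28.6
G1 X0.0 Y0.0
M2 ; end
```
solid part
  facet normal 0.0000 0.0000 -1.0000
    outer loop
      vertex 14.3 28.6 0.0
      vertex 14.3 0.0 0.0
      vertex 0.0 0.0 0.0
    endloop
  endfacet
  facet normal 0.0000 0.0000 -1.0000
    outer loop
      vertex 0.0 28.6 0.0
      vertex 14.3 28.6 0.0
      vertex 0.0 0.0 0.0
    endloop
  endfacet
  facet normal 0.0000 0.0000 1.0000
    outer loop
      vertex 0.0 0.0 19.1
      vertex 14.3 0.0 19.1
      vertex 14.3 28.6 19.1
    endloop
  endfacet
  facet normal 0.0000 0.0000 1.0000
    outer loop
      vertex 0.0 0.0 19.1
      vertex 14.3 28.6 19.1
      vertex 0.0 28.6 19.1
    endloop
  endfacet
  facet normal 0.0000 -1.0000 0.0000
    outer loop
      vertex 0.0 0.0 0.0
      vertex 14.3 0.0 0.0
      vertex 14.3 0.0 19.1
    endloop
  endfacet
  facet normal 0.0000 -1.0000 0.0000
    outer loop
      vertex 0.0 0.0 0.0
      vertex 14.3 0.0 19.1
      vertex 0.0 0.0 19.1
    endloop
  endfacet
  facet normal 0.0000 1.0000 0.0000
    outer loop
      vertex 14.3 28.6 19.1
      vertex 14.3 28.6 0.0
      vertex 0.0 28.6 0.0
    endloop
  endfacet
  facet normal 0.0000 1.0000 0.0000
    outer loop
      vertex 0.0 28.6 19.1
      vertex 14.3 28.6 19.1
      vertex 0.0 28.6 0.0
    endloop
  endfacet
  facet normal -1.0000 0.0000 0.0000
    outer loop
      vertex 0.0 28.6 19.1
      vertex 0.0 28.6 0.0
      vertex 0.0 0.0 0.0
    endloop
  endfacet
  facet normal -1.0000 0.0000 0.0000
    outer loop
      vertex 0.0 0.0 19.1
      vertex 0.0 28.6 19.1
      vertex 0.0 0.0 0.0
    endloop
  endfacet
  facet normal 1.0000 0.0000 0.0000
    outer loop
      vertex 14.3 0.0 0.0
      vertex 14.3 28.6 0.0
      vertex 14.3 28.6 19.1
    endloop
  endfacet
  facet normal 1.0000 0.0000 0.0000
    outer loop
      vertex 14.3 0.0 0.0
      vertex 14.3 28.6 19.1
      vertex 14.3 0.0 19.1
    endloop
  endfacet
endsolid part

The G0 Z moves step by Δz≈3.2 mm. Every layer's G1 loop is the same polygon, so the solid is a straight extrusion of it from z=0 to z≈19.1. Closing with flat bottom and top caps and triangulating gives 12 facets — a rectangular box, roughly 14.3 × 28.6 mm footprint and 19.1 mm tall.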